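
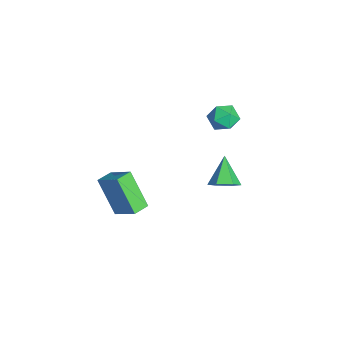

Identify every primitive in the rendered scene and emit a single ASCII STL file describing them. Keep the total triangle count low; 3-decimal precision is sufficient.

solid 
facet normal 0.727 -0.143 -0.671
outer loop
vertex 4.12 0.428 -0.228
vertex 3.629 0.132 -0.697
vertex 3.76 0.86 -0.71
endloop
endfacet
facet normal 0.162 0.792 0.589
outer loop
vertex 4.12 0.428 -0.228
vertex 3.76 0.86 -0.71
vertex 2.531 0.348 0.317
endloop
endfacet
facet normal 0.728 -0.143 -0.670
outer loop
vertex 3.76 0.86 -0.71
vertex 3.629 0.132 -0.697
vertex 3.27 0.563 -1.179
endloop
endfacet
facet normal -0.449 0.889 -0.094
outer loop
vertex 3.76 0.86 -0.71
vertex 3.27 0.563 -1.179
vertex 2.531 0.348 0.317
endloop
endfacet
facet normal 0.728 -0.144 -0.671
outer loop
vertex 3.27 0.563 -1.179
vertex 3.629 0.132 -0.697
vertex 3.139 -0.165 -1.165
endloop
endfacet
facet normal -0.895 0.153 -0.420
outer loop
vertex 3.27 0.563 -1.179
vertex 3.139 -0.165 -1.165
vertex 2.531 0.348 0.317
endloop
endfacet
facet normal 0.728 -0.144 -0.671
outer loop
vertex 3.139 -0.165 -1.165
vertex 3.629 0.132 -0.697
vertex 3.498 -0.597 -0.683
endloop
endfacet
facet normal -0.731 -0.679 -0.065
outer loop
vertex 3.139 -0.165 -1.165
vertex 3.498 -0.597 -0.683
vertex 2.531 0.348 0.317
endloop
endfacet
facet normal 0.728 -0.144 -0.671
outer loop
vertex 3.498 -0.597 -0.683
vertex 3.629 0.132 -0.697
vertex 3.988 -0.3 -0.215
endloop
endfacet
facet normal -0.120 -0.777 0.618
outer loop
vertex 3.498 -0.597 -0.683
vertex 3.988 -0.3 -0.215
vertex 2.531 0.348 0.317
endloop
endfacet
facet normal 0.728 -0.144 -0.671
outer loop
vertex 3.988 -0.3 -0.215
vertex 3.629 0.132 -0.697
vertex 4.12 0.428 -0.228
endloop
endfacet
facet normal 0.326 -0.042 0.944
outer loop
vertex 3.988 -0.3 -0.215
vertex 4.12 0.428 -0.228
vertex 2.531 0.348 0.317
endloop
endfacet
facet normal -0.475 -0.306 0.825
outer loop
vertex 0.751 -4.203 -2.352
vertex 0.223 -3.513 -2.4
vertex -0.191 -4.983 -3.184
endloop
endfacet
facet normal 0.607 -0.793 0.056
outer loop
vertex 0.797 -4.347 -4.9
vertex 0.751 -4.203 -2.352
vertex -0.191 -4.983 -3.184
endloop
endfacet
facet normal -0.475 -0.306 0.825
outer loop
vertex -0.191 -4.983 -3.184
vertex 0.223 -3.513 -2.4
vertex -0.72 -4.294 -3.233
endloop
endfacet
facet normal -0.636 -0.528 -0.562
outer loop
vertex -0.72 -4.294 -3.233
vertex 0.797 -4.347 -4.9
vertex -0.191 -4.983 -3.184
endloop
endfacet
facet normal 0.637 0.527 0.562
outer loop
vertex 0.751 -4.203 -2.352
vertex 1.211 -2.877 -4.116
vertex 0.223 -3.513 -2.4
endloop
endfacet
facet normal 0.607 -0.793 0.056
outer loop
vertex 1.74 -3.566 -4.067
vertex 0.751 -4.203 -2.352
vertex 0.797 -4.347 -4.9
endloop
endfacet
facet normal 0.636 0.528 0.563
outer loop
vertex 1.74 -3.566 -4.067
vertex 1.211 -2.877 -4.116
vertex 0.751 -4.203 -2.352
endloop
endfacet
facet normal -0.607 0.793 -0.056
outer loop
vertex 0.223 -3.513 -2.4
vertex 1.211 -2.877 -4.116
vertex -0.72 -4.294 -3.233
endloop
endfacet
facet normal -0.637 -0.527 -0.563
outer loop
vertex 0.269 -3.657 -4.948
vertex 0.797 -4.347 -4.9
vertex -0.72 -4.294 -3.233
endloop
endfacet
facet normal -0.607 0.793 -0.056
outer loop
vertex -0.72 -4.294 -3.233
vertex 1.211 -2.877 -4.116
vertex 0.269 -3.657 -4.948
endloop
endfacet
facet normal 0.475 0.306 -0.825
outer loop
vertex 0.269 -3.657 -4.948
vertex 1.74 -3.566 -4.067
vertex 0.797 -4.347 -4.9
endloop
endfacet
facet normal 0.475 0.306 -0.825
outer loop
vertex 1.211 -2.877 -4.116
vertex 1.74 -3.566 -4.067
vertex 0.269 -3.657 -4.948
endloop
endfacet
facet normal -0.856 0.478 0.196
outer loop
vertex -3.249 1.91 -2.158
vertex -3.517 1.248 -1.714
vertex -3.087 1.863 -1.334
endloop
endfacet
facet normal -0.320 0.940 0.116
outer loop
vertex -3.249 1.91 -2.158
vertex -3.087 1.863 -1.334
vertex -2.492 2.131 -1.865
endloop
endfacet
facet normal -0.040 0.845 -0.533
outer loop
vertex -3.249 1.91 -2.158
vertex -2.492 2.131 -1.865
vertex -2.554 1.681 -2.573
endloop
endfacet
facet normal -0.404 0.324 -0.855
outer loop
vertex -3.249 1.91 -2.158
vertex -2.554 1.681 -2.573
vertex -3.188 1.136 -2.48
endloop
endfacet
facet normal -0.909 0.097 -0.405
outer loop
vertex -3.249 1.91 -2.158
vertex -3.188 1.136 -2.48
vertex -3.517 1.248 -1.714
endloop
endfacet
facet normal 0.183 0.780 0.599
outer loop
vertex -2.492 2.131 -1.865
vertex -3.087 1.863 -1.334
vertex -2.292 1.604 -1.24
endloop
endfacet
facet normal -0.687 0.031 0.726
outer loop
vertex -3.087 1.863 -1.334
vertex -3.517 1.248 -1.714
vertex -2.926 1.059 -1.147
endloop
endfacet
facet normal -0.773 -0.585 -0.246
outer loop
vertex -3.517 1.248 -1.714
vertex -3.188 1.136 -2.48
vertex -2.988 0.609 -1.855
endloop
endfacet
facet normal 0.044 -0.218 -0.975
outer loop
vertex -3.188 1.136 -2.48
vertex -2.554 1.681 -2.573
vertex -2.393 0.877 -2.386
endloop
endfacet
facet normal 0.635 0.626 -0.453
outer loop
vertex -2.554 1.681 -2.573
vertex -2.492 2.131 -1.865
vertex -1.963 1.492 -2.006
endloop
endfacet
facet normal 0.404 -0.324 0.855
outer loop
vertex -2.231 0.83 -1.562
vertex -2.292 1.604 -1.24
vertex -2.926 1.059 -1.147
endloop
endfacet
facet normal 0.040 -0.845 0.533
outer loop
vertex -2.231 0.83 -1.562
vertex -2.926 1.059 -1.147
vertex -2.988 0.609 -1.855
endloop
endfacet
facet normal 0.320 -0.940 -0.116
outer loop
vertex -2.231 0.83 -1.562
vertex -2.988 0.609 -1.855
vertex -2.393 0.877 -2.386
endloop
endfacet
facet normal 0.856 -0.478 -0.196
outer loop
vertex -2.231 0.83 -1.562
vertex -2.393 0.877 -2.386
vertex -1.963 1.492 -2.006
endloop
endfacet
facet normal 0.909 -0.097 0.405
outer loop
vertex -2.231 0.83 -1.562
vertex -1.963 1.492 -2.006
vertex -2.292 1.604 -1.24
endloop
endfacet
facet normal -0.044 0.218 0.975
outer loop
vertex -2.926 1.059 -1.147
vertex -2.292 1.604 -1.24
vertex -3.087 1.863 -1.334
endloop
endfacet
facet normal -0.635 -0.626 0.453
outer loop
vertex -2.988 0.609 -1.855
vertex -2.926 1.059 -1.147
vertex -3.517 1.248 -1.714
endloop
endfacet
facet normal -0.183 -0.780 -0.599
outer loop
vertex -2.393 0.877 -2.386
vertex -2.988 0.609 -1.855
vertex -3.188 1.136 -2.48
endloop
endfacet
facet normal 0.687 -0.031 -0.726
outer loop
vertex -1.963 1.492 -2.006
vertex -2.393 0.877 -2.386
vertex -2.554 1.681 -2.573
endloop
endfacet
facet normal 0.773 0.585 0.246
outer loop
vertex -2.292 1.604 -1.24
vertex -1.963 1.492 -2.006
vertex -2.492 2.131 -1.865
endloop
endfacet

endsolid


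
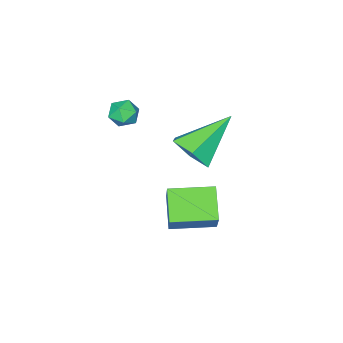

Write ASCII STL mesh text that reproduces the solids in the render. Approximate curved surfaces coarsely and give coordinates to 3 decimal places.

solid 
facet normal 0.731 -0.189 -0.655
outer loop
vertex -0.571 3.368 1.973
vertex -1.109 3.782 1.253
vertex -0.487 4.336 1.787
endloop
endfacet
facet normal 0.363 0.145 0.920
outer loop
vertex -0.571 3.368 1.973
vertex -0.487 4.336 1.787
vertex -2.711 4.198 2.687
endloop
endfacet
facet normal 0.731 -0.190 -0.655
outer loop
vertex -0.487 4.336 1.787
vertex -1.109 3.782 1.253
vertex -1.024 4.751 1.067
endloop
endfacet
facet normal 0.118 0.896 0.428
outer loop
vertex -0.487 4.336 1.787
vertex -1.024 4.751 1.067
vertex -2.711 4.198 2.687
endloop
endfacet
facet normal 0.731 -0.190 -0.655
outer loop
vertex -1.024 4.751 1.067
vertex -1.109 3.782 1.253
vertex -1.647 4.197 0.532
endloop
endfacet
facet normal -0.512 0.821 -0.253
outer loop
vertex -1.024 4.751 1.067
vertex -1.647 4.197 0.532
vertex -2.711 4.198 2.687
endloop
endfacet
facet normal 0.731 -0.190 -0.655
outer loop
vertex -1.647 4.197 0.532
vertex -1.109 3.782 1.253
vertex -1.732 3.228 0.718
endloop
endfacet
facet normal -0.897 -0.006 -0.443
outer loop
vertex -1.647 4.197 0.532
vertex -1.732 3.228 0.718
vertex -2.711 4.198 2.687
endloop
endfacet
facet normal 0.731 -0.190 -0.655
outer loop
vertex -1.732 3.228 0.718
vertex -1.109 3.782 1.253
vertex -1.194 2.814 1.439
endloop
endfacet
facet normal -0.650 -0.758 0.050
outer loop
vertex -1.732 3.228 0.718
vertex -1.194 2.814 1.439
vertex -2.711 4.198 2.687
endloop
endfacet
facet normal 0.731 -0.190 -0.655
outer loop
vertex -1.194 2.814 1.439
vertex -1.109 3.782 1.253
vertex -0.571 3.368 1.973
endloop
endfacet
facet normal -0.020 -0.682 0.731
outer loop
vertex -1.194 2.814 1.439
vertex -0.571 3.368 1.973
vertex -2.711 4.198 2.687
endloop
endfacet
facet normal -0.396 -0.454 -0.798
outer loop
vertex -1.219 2.298 -2.418
vertex -2.615 3.449 -2.381
vertex -0.477 3.227 -3.315
endloop
endfacet
facet normal 0.772 -0.636 -0.020
outer loop
vertex 0.275 4.091 -1.799
vertex -1.219 2.298 -2.418
vertex -0.477 3.227 -3.315
endloop
endfacet
facet normal -0.396 -0.454 -0.798
outer loop
vertex -0.477 3.227 -3.315
vertex -2.615 3.449 -2.381
vertex -1.873 4.379 -3.278
endloop
endfacet
facet normal 0.498 0.623 -0.603
outer loop
vertex -1.873 4.379 -3.278
vertex 0.275 4.091 -1.799
vertex -0.477 3.227 -3.315
endloop
endfacet
facet normal -0.498 -0.624 0.602
outer loop
vertex -1.219 2.298 -2.418
vertex -1.863 4.313 -0.865
vertex -2.615 3.449 -2.381
endloop
endfacet
facet normal 0.772 -0.636 -0.021
outer loop
vertex -0.467 3.161 -0.902
vertex -1.219 2.298 -2.418
vertex 0.275 4.091 -1.799
endloop
endfacet
facet normal -0.499 -0.623 0.602
outer loop
vertex -0.467 3.161 -0.902
vertex -1.863 4.313 -0.865
vertex -1.219 2.298 -2.418
endloop
endfacet
facet normal -0.772 0.636 0.021
outer loop
vertex -2.615 3.449 -2.381
vertex -1.863 4.313 -0.865
vertex -1.873 4.379 -3.278
endloop
endfacet
facet normal 0.498 0.624 -0.602
outer loop
vertex -1.121 5.242 -1.762
vertex 0.275 4.091 -1.799
vertex -1.873 4.379 -3.278
endloop
endfacet
facet normal -0.771 0.636 0.021
outer loop
vertex -1.873 4.379 -3.278
vertex -1.863 4.313 -0.865
vertex -1.121 5.242 -1.762
endloop
endfacet
facet normal 0.396 0.454 0.798
outer loop
vertex -1.121 5.242 -1.762
vertex -0.467 3.161 -0.902
vertex 0.275 4.091 -1.799
endloop
endfacet
facet normal 0.396 0.454 0.798
outer loop
vertex -1.863 4.313 -0.865
vertex -0.467 3.161 -0.902
vertex -1.121 5.242 -1.762
endloop
endfacet
facet normal 0.100 -0.308 0.946
outer loop
vertex 0.1 1.2 2.901
vertex -0.538 1.02 2.91
vertex -0.074 0.587 2.72
endloop
endfacet
facet normal 0.713 -0.377 0.591
outer loop
vertex 0.1 1.2 2.901
vertex -0.074 0.587 2.72
vertex 0.386 0.917 2.375
endloop
endfacet
facet normal 0.900 0.267 0.346
outer loop
vertex 0.1 1.2 2.901
vertex 0.386 0.917 2.375
vertex 0.206 1.554 2.352
endloop
endfacet
facet normal 0.400 0.733 0.550
outer loop
vertex 0.1 1.2 2.901
vertex 0.206 1.554 2.352
vertex -0.365 1.618 2.682
endloop
endfacet
facet normal -0.094 0.378 0.921
outer loop
vertex 0.1 1.2 2.901
vertex -0.365 1.618 2.682
vertex -0.538 1.02 2.91
endloop
endfacet
facet normal 0.597 -0.802 0.029
outer loop
vertex 0.386 0.917 2.375
vertex -0.074 0.587 2.72
vertex -0.075 0.562 2.058
endloop
endfacet
facet normal -0.398 -0.691 0.604
outer loop
vertex -0.074 0.587 2.72
vertex -0.538 1.02 2.91
vertex -0.646 0.626 2.388
endloop
endfacet
facet normal -0.711 0.421 0.563
outer loop
vertex -0.538 1.02 2.91
vertex -0.365 1.618 2.682
vertex -0.826 1.263 2.365
endloop
endfacet
facet normal 0.090 0.995 -0.038
outer loop
vertex -0.365 1.618 2.682
vertex 0.206 1.554 2.352
vertex -0.366 1.593 2.02
endloop
endfacet
facet normal 0.898 0.241 -0.367
outer loop
vertex 0.206 1.554 2.352
vertex 0.386 0.917 2.375
vertex 0.098 1.16 1.83
endloop
endfacet
facet normal -0.400 -0.733 -0.550
outer loop
vertex -0.54 0.98 1.839
vertex -0.075 0.562 2.058
vertex -0.646 0.626 2.388
endloop
endfacet
facet normal -0.900 -0.267 -0.346
outer loop
vertex -0.54 0.98 1.839
vertex -0.646 0.626 2.388
vertex -0.826 1.263 2.365
endloop
endfacet
facet normal -0.713 0.377 -0.591
outer loop
vertex -0.54 0.98 1.839
vertex -0.826 1.263 2.365
vertex -0.366 1.593 2.02
endloop
endfacet
facet normal -0.100 0.308 -0.946
outer loop
vertex -0.54 0.98 1.839
vertex -0.366 1.593 2.02
vertex 0.098 1.16 1.83
endloop
endfacet
facet normal 0.094 -0.378 -0.921
outer loop
vertex -0.54 0.98 1.839
vertex 0.098 1.16 1.83
vertex -0.075 0.562 2.058
endloop
endfacet
facet normal -0.090 -0.995 0.038
outer loop
vertex -0.646 0.626 2.388
vertex -0.075 0.562 2.058
vertex -0.074 0.587 2.72
endloop
endfacet
facet normal -0.898 -0.241 0.367
outer loop
vertex -0.826 1.263 2.365
vertex -0.646 0.626 2.388
vertex -0.538 1.02 2.91
endloop
endfacet
facet normal -0.597 0.802 -0.029
outer loop
vertex -0.366 1.593 2.02
vertex -0.826 1.263 2.365
vertex -0.365 1.618 2.682
endloop
endfacet
facet normal 0.398 0.691 -0.604
outer loop
vertex 0.098 1.16 1.83
vertex -0.366 1.593 2.02
vertex 0.206 1.554 2.352
endloop
endfacet
facet normal 0.711 -0.421 -0.563
outer loop
vertex -0.075 0.562 2.058
vertex 0.098 1.16 1.83
vertex 0.386 0.917 2.375
endloop
endfacet

endsolid


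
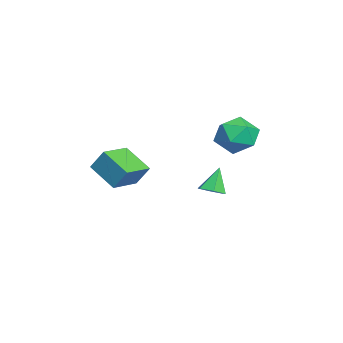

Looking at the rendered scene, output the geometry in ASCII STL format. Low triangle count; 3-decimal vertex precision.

solid 
facet normal -0.669 0.570 0.477
outer loop
vertex 0.465 4.161 0.147
vertex -0.4 3.378 -0.129
vertex 0.219 3.252 0.889
endloop
endfacet
facet normal -0.021 0.636 0.772
outer loop
vertex 0.465 4.161 0.147
vertex 0.219 3.252 0.889
vertex 1.358 3.556 0.67
endloop
endfacet
facet normal 0.429 0.863 0.266
outer loop
vertex 0.465 4.161 0.147
vertex 1.358 3.556 0.67
vertex 1.442 3.87 -0.484
endloop
endfacet
facet normal 0.060 0.938 -0.340
outer loop
vertex 0.465 4.161 0.147
vertex 1.442 3.87 -0.484
vertex 0.355 3.76 -0.978
endloop
endfacet
facet normal -0.619 0.757 -0.209
outer loop
vertex 0.465 4.161 0.147
vertex 0.355 3.76 -0.978
vertex -0.4 3.378 -0.129
endloop
endfacet
facet normal 0.192 -0.011 0.981
outer loop
vertex 1.358 3.556 0.67
vertex 0.219 3.252 0.889
vertex 1.045 2.4 0.718
endloop
endfacet
facet normal -0.855 -0.117 0.505
outer loop
vertex 0.219 3.252 0.889
vertex -0.4 3.378 -0.129
vertex -0.042 2.29 0.224
endloop
endfacet
facet normal -0.774 0.184 -0.605
outer loop
vertex -0.4 3.378 -0.129
vertex 0.355 3.76 -0.978
vertex 0.042 2.604 -0.93
endloop
endfacet
facet normal 0.323 0.477 -0.817
outer loop
vertex 0.355 3.76 -0.978
vertex 1.442 3.87 -0.484
vertex 1.181 2.908 -1.149
endloop
endfacet
facet normal 0.920 0.356 0.164
outer loop
vertex 1.442 3.87 -0.484
vertex 1.358 3.556 0.67
vertex 1.8 2.782 -0.131
endloop
endfacet
facet normal -0.060 -0.938 0.340
outer loop
vertex 0.935 1.999 -0.407
vertex 1.045 2.4 0.718
vertex -0.042 2.29 0.224
endloop
endfacet
facet normal -0.429 -0.863 -0.266
outer loop
vertex 0.935 1.999 -0.407
vertex -0.042 2.29 0.224
vertex 0.042 2.604 -0.93
endloop
endfacet
facet normal 0.021 -0.636 -0.772
outer loop
vertex 0.935 1.999 -0.407
vertex 0.042 2.604 -0.93
vertex 1.181 2.908 -1.149
endloop
endfacet
facet normal 0.669 -0.570 -0.477
outer loop
vertex 0.935 1.999 -0.407
vertex 1.181 2.908 -1.149
vertex 1.8 2.782 -0.131
endloop
endfacet
facet normal 0.619 -0.757 0.209
outer loop
vertex 0.935 1.999 -0.407
vertex 1.8 2.782 -0.131
vertex 1.045 2.4 0.718
endloop
endfacet
facet normal -0.323 -0.477 0.817
outer loop
vertex -0.042 2.29 0.224
vertex 1.045 2.4 0.718
vertex 0.219 3.252 0.889
endloop
endfacet
facet normal -0.920 -0.356 -0.164
outer loop
vertex 0.042 2.604 -0.93
vertex -0.042 2.29 0.224
vertex -0.4 3.378 -0.129
endloop
endfacet
facet normal -0.192 0.011 -0.981
outer loop
vertex 1.181 2.908 -1.149
vertex 0.042 2.604 -0.93
vertex 0.355 3.76 -0.978
endloop
endfacet
facet normal 0.855 0.117 -0.505
outer loop
vertex 1.8 2.782 -0.131
vertex 1.181 2.908 -1.149
vertex 1.442 3.87 -0.484
endloop
endfacet
facet normal 0.774 -0.184 0.605
outer loop
vertex 1.045 2.4 0.718
vertex 1.8 2.782 -0.131
vertex 1.358 3.556 0.67
endloop
endfacet
facet normal 0.412 -0.250 -0.876
outer loop
vertex 0.353 2.034 -3.929
vertex -0.321 1.933 -4.217
vertex 0.002 2.598 -4.255
endloop
endfacet
facet normal 0.553 0.647 0.524
outer loop
vertex 0.353 2.034 -3.929
vertex 0.002 2.598 -4.255
vertex -0.939 2.307 -2.903
endloop
endfacet
facet normal 0.412 -0.250 -0.876
outer loop
vertex 0.002 2.598 -4.255
vertex -0.321 1.933 -4.217
vertex -0.672 2.498 -4.543
endloop
endfacet
facet normal -0.181 0.980 0.085
outer loop
vertex 0.002 2.598 -4.255
vertex -0.672 2.498 -4.543
vertex -0.939 2.307 -2.903
endloop
endfacet
facet normal 0.413 -0.249 -0.876
outer loop
vertex -0.672 2.498 -4.543
vertex -0.321 1.933 -4.217
vertex -0.995 1.833 -4.506
endloop
endfacet
facet normal -0.897 0.431 -0.096
outer loop
vertex -0.672 2.498 -4.543
vertex -0.995 1.833 -4.506
vertex -0.939 2.307 -2.903
endloop
endfacet
facet normal 0.413 -0.249 -0.876
outer loop
vertex -0.995 1.833 -4.506
vertex -0.321 1.933 -4.217
vertex -0.644 1.268 -4.18
endloop
endfacet
facet normal -0.878 -0.451 0.164
outer loop
vertex -0.995 1.833 -4.506
vertex -0.644 1.268 -4.18
vertex -0.939 2.307 -2.903
endloop
endfacet
facet normal 0.412 -0.249 -0.877
outer loop
vertex -0.644 1.268 -4.18
vertex -0.321 1.933 -4.217
vertex 0.03 1.369 -3.892
endloop
endfacet
facet normal -0.141 -0.784 0.605
outer loop
vertex -0.644 1.268 -4.18
vertex 0.03 1.369 -3.892
vertex -0.939 2.307 -2.903
endloop
endfacet
facet normal 0.412 -0.249 -0.877
outer loop
vertex 0.03 1.369 -3.892
vertex -0.321 1.933 -4.217
vertex 0.353 2.034 -3.929
endloop
endfacet
facet normal 0.574 -0.235 0.785
outer loop
vertex 0.03 1.369 -3.892
vertex 0.353 2.034 -3.929
vertex -0.939 2.307 -2.903
endloop
endfacet
facet normal -0.794 0.588 -0.155
outer loop
vertex 1.932 -2.004 -0.496
vertex 2.925 -0.901 -1.405
vertex 1.669 -2.638 -1.553
endloop
endfacet
facet normal -0.571 -0.634 0.522
outer loop
vertex 2.995 -3.619 -1.295
vertex 1.932 -2.004 -0.496
vertex 1.669 -2.638 -1.553
endloop
endfacet
facet normal -0.794 0.588 -0.154
outer loop
vertex 1.669 -2.638 -1.553
vertex 2.925 -0.901 -1.405
vertex 2.661 -1.535 -2.462
endloop
endfacet
facet normal -0.209 -0.503 -0.839
outer loop
vertex 2.661 -1.535 -2.462
vertex 2.995 -3.619 -1.295
vertex 1.669 -2.638 -1.553
endloop
endfacet
facet normal 0.209 0.503 0.839
outer loop
vertex 1.932 -2.004 -0.496
vertex 4.251 -1.882 -1.147
vertex 2.925 -0.901 -1.405
endloop
endfacet
facet normal -0.570 -0.634 0.523
outer loop
vertex 3.259 -2.985 -0.238
vertex 1.932 -2.004 -0.496
vertex 2.995 -3.619 -1.295
endloop
endfacet
facet normal 0.209 0.503 0.839
outer loop
vertex 3.259 -2.985 -0.238
vertex 4.251 -1.882 -1.147
vertex 1.932 -2.004 -0.496
endloop
endfacet
facet normal 0.570 0.634 -0.523
outer loop
vertex 2.925 -0.901 -1.405
vertex 4.251 -1.882 -1.147
vertex 2.661 -1.535 -2.462
endloop
endfacet
facet normal -0.209 -0.503 -0.839
outer loop
vertex 3.988 -2.516 -2.204
vertex 2.995 -3.619 -1.295
vertex 2.661 -1.535 -2.462
endloop
endfacet
facet normal 0.570 0.634 -0.522
outer loop
vertex 2.661 -1.535 -2.462
vertex 4.251 -1.882 -1.147
vertex 3.988 -2.516 -2.204
endloop
endfacet
facet normal 0.794 -0.588 0.154
outer loop
vertex 3.988 -2.516 -2.204
vertex 3.259 -2.985 -0.238
vertex 2.995 -3.619 -1.295
endloop
endfacet
facet normal 0.795 -0.587 0.155
outer loop
vertex 4.251 -1.882 -1.147
vertex 3.259 -2.985 -0.238
vertex 3.988 -2.516 -2.204
endloop
endfacet

endsolid


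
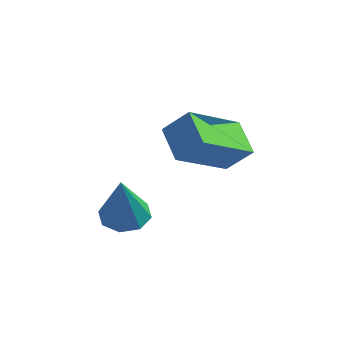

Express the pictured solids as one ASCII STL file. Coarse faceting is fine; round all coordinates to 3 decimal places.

solid 
facet normal -0.665 -0.308 -0.680
outer loop
vertex -0.726 2.849 -1.806
vertex -0.788 4.573 -2.527
vertex 0.176 2.566 -2.56
endloop
endfacet
facet normal 0.033 -0.922 0.386
outer loop
vertex 0.868 2.887 -1.853
vertex -0.726 2.849 -1.806
vertex 0.176 2.566 -2.56
endloop
endfacet
facet normal -0.665 -0.308 -0.681
outer loop
vertex 0.176 2.566 -2.56
vertex -0.788 4.573 -2.527
vertex 0.115 4.29 -3.281
endloop
endfacet
facet normal 0.746 -0.234 -0.624
outer loop
vertex 0.115 4.29 -3.281
vertex 0.868 2.887 -1.853
vertex 0.176 2.566 -2.56
endloop
endfacet
facet normal -0.746 0.234 0.624
outer loop
vertex -0.726 2.849 -1.806
vertex -0.096 4.894 -1.82
vertex -0.788 4.573 -2.527
endloop
endfacet
facet normal 0.033 -0.922 0.386
outer loop
vertex -0.035 3.17 -1.099
vertex -0.726 2.849 -1.806
vertex 0.868 2.887 -1.853
endloop
endfacet
facet normal -0.746 0.234 0.623
outer loop
vertex -0.035 3.17 -1.099
vertex -0.096 4.894 -1.82
vertex -0.726 2.849 -1.806
endloop
endfacet
facet normal -0.033 0.922 -0.386
outer loop
vertex -0.788 4.573 -2.527
vertex -0.096 4.894 -1.82
vertex 0.115 4.29 -3.281
endloop
endfacet
facet normal 0.746 -0.234 -0.623
outer loop
vertex 0.806 4.611 -2.574
vertex 0.868 2.887 -1.853
vertex 0.115 4.29 -3.281
endloop
endfacet
facet normal -0.033 0.922 -0.386
outer loop
vertex 0.115 4.29 -3.281
vertex -0.096 4.894 -1.82
vertex 0.806 4.611 -2.574
endloop
endfacet
facet normal 0.665 0.308 0.680
outer loop
vertex 0.806 4.611 -2.574
vertex -0.035 3.17 -1.099
vertex 0.868 2.887 -1.853
endloop
endfacet
facet normal 0.665 0.308 0.680
outer loop
vertex -0.096 4.894 -1.82
vertex -0.035 3.17 -1.099
vertex 0.806 4.611 -2.574
endloop
endfacet
facet normal -0.437 0.394 -0.808
outer loop
vertex -0.068 0.977 -4.746
vertex -0.409 1.411 -4.35
vertex 0.191 1.422 -4.669
endloop
endfacet
facet normal 0.849 -0.445 -0.283
outer loop
vertex -0.068 0.977 -4.746
vertex 0.191 1.422 -4.669
vertex 0.409 0.669 -2.83
endloop
endfacet
facet normal -0.437 0.396 -0.808
outer loop
vertex 0.191 1.422 -4.669
vertex -0.409 1.411 -4.35
vertex 0.098 1.86 -4.404
endloop
endfacet
facet normal 0.975 0.222 -0.025
outer loop
vertex 0.191 1.422 -4.669
vertex 0.098 1.86 -4.404
vertex 0.409 0.669 -2.83
endloop
endfacet
facet normal -0.436 0.395 -0.809
outer loop
vertex 0.098 1.86 -4.404
vertex -0.409 1.411 -4.35
vertex -0.292 2.036 -4.108
endloop
endfacet
facet normal 0.611 0.685 0.398
outer loop
vertex 0.098 1.86 -4.404
vertex -0.292 2.036 -4.108
vertex 0.409 0.669 -2.83
endloop
endfacet
facet normal -0.435 0.395 -0.809
outer loop
vertex -0.292 2.036 -4.108
vertex -0.409 1.411 -4.35
vertex -0.751 1.846 -3.954
endloop
endfacet
facet normal -0.031 0.674 0.738
outer loop
vertex -0.292 2.036 -4.108
vertex -0.751 1.846 -3.954
vertex 0.409 0.669 -2.83
endloop
endfacet
facet normal -0.435 0.395 -0.809
outer loop
vertex -0.751 1.846 -3.954
vertex -0.409 1.411 -4.35
vertex -1.01 1.401 -4.032
endloop
endfacet
facet normal -0.574 0.194 0.796
outer loop
vertex -0.751 1.846 -3.954
vertex -1.01 1.401 -4.032
vertex 0.409 0.669 -2.83
endloop
endfacet
facet normal -0.435 0.395 -0.809
outer loop
vertex -1.01 1.401 -4.032
vertex -0.409 1.411 -4.35
vertex -0.917 0.962 -4.296
endloop
endfacet
facet normal -0.699 -0.472 0.538
outer loop
vertex -1.01 1.401 -4.032
vertex -0.917 0.962 -4.296
vertex 0.409 0.669 -2.83
endloop
endfacet
facet normal -0.436 0.396 -0.808
outer loop
vertex -0.917 0.962 -4.296
vertex -0.409 1.411 -4.35
vertex -0.527 0.787 -4.592
endloop
endfacet
facet normal -0.333 -0.936 0.114
outer loop
vertex -0.917 0.962 -4.296
vertex -0.527 0.787 -4.592
vertex 0.409 0.669 -2.83
endloop
endfacet
facet normal -0.435 0.396 -0.809
outer loop
vertex -0.527 0.787 -4.592
vertex -0.409 1.411 -4.35
vertex -0.068 0.977 -4.746
endloop
endfacet
facet normal 0.307 -0.925 -0.225
outer loop
vertex -0.527 0.787 -4.592
vertex -0.068 0.977 -4.746
vertex 0.409 0.669 -2.83
endloop
endfacet

endsolid


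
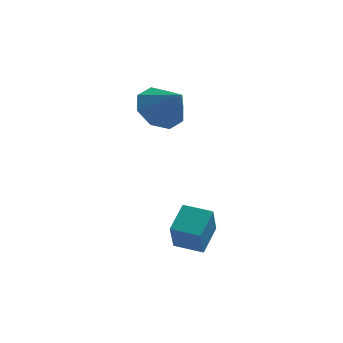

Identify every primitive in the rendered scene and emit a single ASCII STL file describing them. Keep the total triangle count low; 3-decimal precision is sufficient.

solid 
facet normal -0.529 0.483 -0.698
outer loop
vertex -2.066 1.191 1.822
vertex -2.925 1.219 2.492
vertex -2.074 1.874 2.301
endloop
endfacet
facet normal 1.000 0.000 0.016
outer loop
vertex -2.066 1.191 1.822
vertex -2.074 1.874 2.301
vertex -2.095 0.461 3.588
endloop
endfacet
facet normal -0.529 0.483 -0.698
outer loop
vertex -2.074 1.874 2.301
vertex -2.925 1.219 2.492
vertex -2.581 2.173 2.892
endloop
endfacet
facet normal 0.784 0.411 0.465
outer loop
vertex -2.074 1.874 2.301
vertex -2.581 2.173 2.892
vertex -2.095 0.461 3.588
endloop
endfacet
facet normal -0.528 0.483 -0.698
outer loop
vertex -2.581 2.173 2.892
vertex -2.925 1.219 2.492
vertex -3.29 1.914 3.249
endloop
endfacet
facet normal 0.277 0.428 0.860
outer loop
vertex -2.581 2.173 2.892
vertex -3.29 1.914 3.249
vertex -2.095 0.461 3.588
endloop
endfacet
facet normal -0.528 0.483 -0.698
outer loop
vertex -3.29 1.914 3.249
vertex -2.925 1.219 2.492
vertex -3.784 1.248 3.162
endloop
endfacet
facet normal -0.226 0.041 0.973
outer loop
vertex -3.29 1.914 3.249
vertex -3.784 1.248 3.162
vertex -2.095 0.461 3.588
endloop
endfacet
facet normal -0.528 0.483 -0.698
outer loop
vertex -3.784 1.248 3.162
vertex -2.925 1.219 2.492
vertex -3.775 0.565 2.683
endloop
endfacet
facet normal -0.429 -0.522 0.737
outer loop
vertex -3.784 1.248 3.162
vertex -3.775 0.565 2.683
vertex -2.095 0.461 3.588
endloop
endfacet
facet normal -0.528 0.483 -0.698
outer loop
vertex -3.775 0.565 2.683
vertex -2.925 1.219 2.492
vertex -3.268 0.265 2.092
endloop
endfacet
facet normal -0.214 -0.933 0.290
outer loop
vertex -3.775 0.565 2.683
vertex -3.268 0.265 2.092
vertex -2.095 0.461 3.588
endloop
endfacet
facet normal -0.529 0.483 -0.698
outer loop
vertex -3.268 0.265 2.092
vertex -2.925 1.219 2.492
vertex -2.56 0.525 1.735
endloop
endfacet
facet normal 0.295 -0.950 -0.107
outer loop
vertex -3.268 0.265 2.092
vertex -2.56 0.525 1.735
vertex -2.095 0.461 3.588
endloop
endfacet
facet normal -0.529 0.483 -0.698
outer loop
vertex -2.56 0.525 1.735
vertex -2.925 1.219 2.492
vertex -2.066 1.191 1.822
endloop
endfacet
facet normal 0.797 -0.563 -0.219
outer loop
vertex -2.56 0.525 1.735
vertex -2.066 1.191 1.822
vertex -2.095 0.461 3.588
endloop
endfacet
facet normal -0.938 0.335 0.088
outer loop
vertex -2.472 -3.608 -1.19
vertex -2.023 -2.511 -0.585
vertex -2.354 -2.937 -2.492
endloop
endfacet
facet normal -0.337 -0.824 -0.455
outer loop
vertex -1.257 -3.329 -2.595
vertex -2.472 -3.608 -1.19
vertex -2.354 -2.937 -2.492
endloop
endfacet
facet normal -0.938 0.335 0.088
outer loop
vertex -2.354 -2.937 -2.492
vertex -2.023 -2.511 -0.585
vertex -1.906 -1.84 -1.888
endloop
endfacet
facet normal 0.080 0.456 -0.887
outer loop
vertex -1.906 -1.84 -1.888
vertex -1.257 -3.329 -2.595
vertex -2.354 -2.937 -2.492
endloop
endfacet
facet normal -0.080 -0.456 0.886
outer loop
vertex -2.472 -3.608 -1.19
vertex -0.926 -2.903 -0.688
vertex -2.023 -2.511 -0.585
endloop
endfacet
facet normal -0.337 -0.825 -0.455
outer loop
vertex -1.374 -4.0 -1.292
vertex -2.472 -3.608 -1.19
vertex -1.257 -3.329 -2.595
endloop
endfacet
facet normal -0.080 -0.455 0.887
outer loop
vertex -1.374 -4.0 -1.292
vertex -0.926 -2.903 -0.688
vertex -2.472 -3.608 -1.19
endloop
endfacet
facet normal 0.337 0.824 0.455
outer loop
vertex -2.023 -2.511 -0.585
vertex -0.926 -2.903 -0.688
vertex -1.906 -1.84 -1.888
endloop
endfacet
facet normal 0.080 0.456 -0.886
outer loop
vertex -0.808 -2.232 -1.99
vertex -1.257 -3.329 -2.595
vertex -1.906 -1.84 -1.888
endloop
endfacet
facet normal 0.337 0.824 0.455
outer loop
vertex -1.906 -1.84 -1.888
vertex -0.926 -2.903 -0.688
vertex -0.808 -2.232 -1.99
endloop
endfacet
facet normal 0.938 -0.335 -0.088
outer loop
vertex -0.808 -2.232 -1.99
vertex -1.374 -4.0 -1.292
vertex -1.257 -3.329 -2.595
endloop
endfacet
facet normal 0.938 -0.335 -0.088
outer loop
vertex -0.926 -2.903 -0.688
vertex -1.374 -4.0 -1.292
vertex -0.808 -2.232 -1.99
endloop
endfacet

endsolid


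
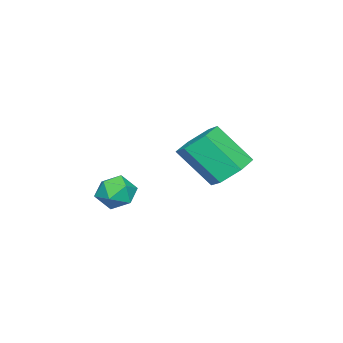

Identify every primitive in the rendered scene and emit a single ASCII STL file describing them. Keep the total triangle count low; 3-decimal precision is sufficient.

solid 
facet normal -0.899 0.357 -0.255
outer loop
vertex 2.24 -2.832 -3.142
vertex 1.881 -3.273 -2.494
vertex 2.163 -2.469 -2.364
endloop
endfacet
facet normal -0.384 0.822 -0.421
outer loop
vertex 2.24 -2.832 -3.142
vertex 2.163 -2.469 -2.364
vertex 2.887 -2.364 -2.819
endloop
endfacet
facet normal 0.072 0.497 -0.865
outer loop
vertex 2.24 -2.832 -3.142
vertex 2.887 -2.364 -2.819
vertex 3.053 -3.103 -3.23
endloop
endfacet
facet normal -0.162 -0.169 -0.972
outer loop
vertex 2.24 -2.832 -3.142
vertex 3.053 -3.103 -3.23
vertex 2.431 -3.665 -3.029
endloop
endfacet
facet normal -0.762 -0.255 -0.596
outer loop
vertex 2.24 -2.832 -3.142
vertex 2.431 -3.665 -3.029
vertex 1.881 -3.273 -2.494
endloop
endfacet
facet normal -0.032 0.984 0.177
outer loop
vertex 2.887 -2.364 -2.819
vertex 2.163 -2.469 -2.364
vertex 2.929 -2.515 -1.971
endloop
endfacet
facet normal -0.865 0.231 0.446
outer loop
vertex 2.163 -2.469 -2.364
vertex 1.881 -3.273 -2.494
vertex 2.307 -3.077 -1.77
endloop
endfacet
facet normal -0.642 -0.760 -0.103
outer loop
vertex 1.881 -3.273 -2.494
vertex 2.431 -3.665 -3.029
vertex 2.473 -3.816 -2.181
endloop
endfacet
facet normal 0.329 -0.619 -0.713
outer loop
vertex 2.431 -3.665 -3.029
vertex 3.053 -3.103 -3.23
vertex 3.197 -3.711 -2.636
endloop
endfacet
facet normal 0.706 0.459 -0.540
outer loop
vertex 3.053 -3.103 -3.23
vertex 2.887 -2.364 -2.819
vertex 3.479 -2.907 -2.506
endloop
endfacet
facet normal 0.162 0.169 0.972
outer loop
vertex 3.12 -3.348 -1.858
vertex 2.929 -2.515 -1.971
vertex 2.307 -3.077 -1.77
endloop
endfacet
facet normal -0.072 -0.497 0.865
outer loop
vertex 3.12 -3.348 -1.858
vertex 2.307 -3.077 -1.77
vertex 2.473 -3.816 -2.181
endloop
endfacet
facet normal 0.384 -0.822 0.421
outer loop
vertex 3.12 -3.348 -1.858
vertex 2.473 -3.816 -2.181
vertex 3.197 -3.711 -2.636
endloop
endfacet
facet normal 0.899 -0.357 0.255
outer loop
vertex 3.12 -3.348 -1.858
vertex 3.197 -3.711 -2.636
vertex 3.479 -2.907 -2.506
endloop
endfacet
facet normal 0.762 0.255 0.596
outer loop
vertex 3.12 -3.348 -1.858
vertex 3.479 -2.907 -2.506
vertex 2.929 -2.515 -1.971
endloop
endfacet
facet normal -0.329 0.619 0.713
outer loop
vertex 2.307 -3.077 -1.77
vertex 2.929 -2.515 -1.971
vertex 2.163 -2.469 -2.364
endloop
endfacet
facet normal -0.706 -0.459 0.540
outer loop
vertex 2.473 -3.816 -2.181
vertex 2.307 -3.077 -1.77
vertex 1.881 -3.273 -2.494
endloop
endfacet
facet normal 0.032 -0.984 -0.177
outer loop
vertex 3.197 -3.711 -2.636
vertex 2.473 -3.816 -2.181
vertex 2.431 -3.665 -3.029
endloop
endfacet
facet normal 0.865 -0.231 -0.446
outer loop
vertex 3.479 -2.907 -2.506
vertex 3.197 -3.711 -2.636
vertex 3.053 -3.103 -3.23
endloop
endfacet
facet normal 0.642 0.760 0.103
outer loop
vertex 2.929 -2.515 -1.971
vertex 3.479 -2.907 -2.506
vertex 2.887 -2.364 -2.819
endloop
endfacet
facet normal -0.124 0.650 -0.750
outer loop
vertex -0.746 -0.536 -2.779
vertex -1.763 -0.542 -2.616
vertex -1.166 0.139 -2.125
endloop
endfacet
facet normal 0.905 0.385 0.184
outer loop
vertex -0.746 -0.536 -2.779
vertex -1.166 0.139 -2.125
vertex -0.48 -1.933 -1.167
endloop
endfacet
facet normal 0.905 0.385 0.184
outer loop
vertex -0.48 -1.933 -1.167
vertex -1.166 0.139 -2.125
vertex -0.9 -1.258 -0.512
endloop
endfacet
facet normal 0.123 -0.650 0.749
outer loop
vertex -0.48 -1.933 -1.167
vertex -0.9 -1.258 -0.512
vertex -1.497 -1.938 -1.004
endloop
endfacet
facet normal -0.123 0.649 -0.750
outer loop
vertex -1.166 0.139 -2.125
vertex -1.763 -0.542 -2.616
vertex -2.183 0.134 -1.962
endloop
endfacet
facet normal 0.099 0.760 0.642
outer loop
vertex -1.166 0.139 -2.125
vertex -2.183 0.134 -1.962
vertex -0.9 -1.258 -0.512
endloop
endfacet
facet normal 0.099 0.760 0.642
outer loop
vertex -0.9 -1.258 -0.512
vertex -2.183 0.134 -1.962
vertex -1.917 -1.263 -0.349
endloop
endfacet
facet normal 0.123 -0.650 0.749
outer loop
vertex -0.9 -1.258 -0.512
vertex -1.917 -1.263 -0.349
vertex -1.497 -1.938 -1.004
endloop
endfacet
facet normal -0.123 0.649 -0.750
outer loop
vertex -2.183 0.134 -1.962
vertex -1.763 -0.542 -2.616
vertex -2.78 -0.547 -2.453
endloop
endfacet
facet normal -0.805 0.376 0.458
outer loop
vertex -2.183 0.134 -1.962
vertex -2.78 -0.547 -2.453
vertex -1.917 -1.263 -0.349
endloop
endfacet
facet normal -0.806 0.375 0.458
outer loop
vertex -1.917 -1.263 -0.349
vertex -2.78 -0.547 -2.453
vertex -2.514 -1.944 -0.841
endloop
endfacet
facet normal 0.124 -0.650 0.750
outer loop
vertex -1.917 -1.263 -0.349
vertex -2.514 -1.944 -0.841
vertex -1.497 -1.938 -1.004
endloop
endfacet
facet normal -0.123 0.650 -0.749
outer loop
vertex -2.78 -0.547 -2.453
vertex -1.763 -0.542 -2.616
vertex -2.36 -1.222 -3.108
endloop
endfacet
facet normal -0.905 -0.384 -0.184
outer loop
vertex -2.78 -0.547 -2.453
vertex -2.36 -1.222 -3.108
vertex -2.514 -1.944 -0.841
endloop
endfacet
facet normal -0.905 -0.385 -0.184
outer loop
vertex -2.514 -1.944 -0.841
vertex -2.36 -1.222 -3.108
vertex -2.094 -2.619 -1.495
endloop
endfacet
facet normal 0.124 -0.650 0.750
outer loop
vertex -2.514 -1.944 -0.841
vertex -2.094 -2.619 -1.495
vertex -1.497 -1.938 -1.004
endloop
endfacet
facet normal -0.123 0.650 -0.749
outer loop
vertex -2.36 -1.222 -3.108
vertex -1.763 -0.542 -2.616
vertex -1.343 -1.217 -3.271
endloop
endfacet
facet normal -0.099 -0.760 -0.642
outer loop
vertex -2.36 -1.222 -3.108
vertex -1.343 -1.217 -3.271
vertex -2.094 -2.619 -1.495
endloop
endfacet
facet normal -0.099 -0.760 -0.642
outer loop
vertex -2.094 -2.619 -1.495
vertex -1.343 -1.217 -3.271
vertex -1.077 -2.614 -1.658
endloop
endfacet
facet normal 0.123 -0.649 0.750
outer loop
vertex -2.094 -2.619 -1.495
vertex -1.077 -2.614 -1.658
vertex -1.497 -1.938 -1.004
endloop
endfacet
facet normal -0.124 0.650 -0.750
outer loop
vertex -1.343 -1.217 -3.271
vertex -1.763 -0.542 -2.616
vertex -0.746 -0.536 -2.779
endloop
endfacet
facet normal 0.806 -0.375 -0.458
outer loop
vertex -1.343 -1.217 -3.271
vertex -0.746 -0.536 -2.779
vertex -1.077 -2.614 -1.658
endloop
endfacet
facet normal 0.805 -0.376 -0.458
outer loop
vertex -1.077 -2.614 -1.658
vertex -0.746 -0.536 -2.779
vertex -0.48 -1.933 -1.167
endloop
endfacet
facet normal 0.123 -0.649 0.750
outer loop
vertex -1.077 -2.614 -1.658
vertex -0.48 -1.933 -1.167
vertex -1.497 -1.938 -1.004
endloop
endfacet

endsolid


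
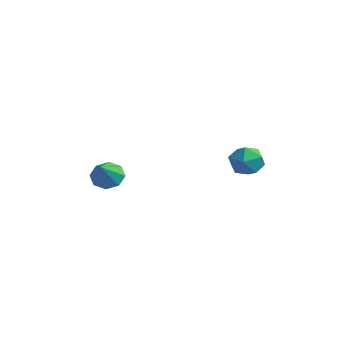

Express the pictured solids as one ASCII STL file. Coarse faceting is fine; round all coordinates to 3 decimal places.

solid 
facet normal -0.467 0.599 -0.650
outer loop
vertex -2.405 -3.661 -1.258
vertex -2.738 -3.312 -0.697
vertex -2.104 -3.221 -1.069
endloop
endfacet
facet normal 0.835 -0.418 -0.358
outer loop
vertex -2.405 -3.661 -1.258
vertex -2.104 -3.221 -1.069
vertex -2.022 -4.228 0.297
endloop
endfacet
facet normal -0.468 0.598 -0.651
outer loop
vertex -2.104 -3.221 -1.069
vertex -2.738 -3.312 -0.697
vertex -2.174 -2.833 -0.662
endloop
endfacet
facet normal 0.990 0.136 0.041
outer loop
vertex -2.104 -3.221 -1.069
vertex -2.174 -2.833 -0.662
vertex -2.022 -4.228 0.297
endloop
endfacet
facet normal -0.468 0.599 -0.650
outer loop
vertex -2.174 -2.833 -0.662
vertex -2.738 -3.312 -0.697
vertex -2.574 -2.726 -0.275
endloop
endfacet
facet normal 0.676 0.466 0.570
outer loop
vertex -2.174 -2.833 -0.662
vertex -2.574 -2.726 -0.275
vertex -2.022 -4.228 0.297
endloop
endfacet
facet normal -0.467 0.599 -0.650
outer loop
vertex -2.574 -2.726 -0.275
vertex -2.738 -3.312 -0.697
vertex -3.07 -2.962 -0.136
endloop
endfacet
facet normal 0.078 0.380 0.922
outer loop
vertex -2.574 -2.726 -0.275
vertex -3.07 -2.962 -0.136
vertex -2.022 -4.228 0.297
endloop
endfacet
facet normal -0.467 0.599 -0.650
outer loop
vertex -3.07 -2.962 -0.136
vertex -2.738 -3.312 -0.697
vertex -3.371 -3.402 -0.325
endloop
endfacet
facet normal -0.453 -0.071 0.888
outer loop
vertex -3.07 -2.962 -0.136
vertex -3.371 -3.402 -0.325
vertex -2.022 -4.228 0.297
endloop
endfacet
facet normal -0.467 0.599 -0.650
outer loop
vertex -3.371 -3.402 -0.325
vertex -2.738 -3.312 -0.697
vertex -3.301 -3.79 -0.733
endloop
endfacet
facet normal -0.608 -0.625 0.490
outer loop
vertex -3.371 -3.402 -0.325
vertex -3.301 -3.79 -0.733
vertex -2.022 -4.228 0.297
endloop
endfacet
facet normal -0.467 0.599 -0.650
outer loop
vertex -3.301 -3.79 -0.733
vertex -2.738 -3.312 -0.697
vertex -2.901 -3.897 -1.119
endloop
endfacet
facet normal -0.294 -0.955 -0.040
outer loop
vertex -3.301 -3.79 -0.733
vertex -2.901 -3.897 -1.119
vertex -2.022 -4.228 0.297
endloop
endfacet
facet normal -0.467 0.599 -0.650
outer loop
vertex -2.901 -3.897 -1.119
vertex -2.738 -3.312 -0.697
vertex -2.405 -3.661 -1.258
endloop
endfacet
facet normal 0.304 -0.869 -0.392
outer loop
vertex -2.901 -3.897 -1.119
vertex -2.405 -3.661 -1.258
vertex -2.022 -4.228 0.297
endloop
endfacet
facet normal -0.960 0.252 -0.122
outer loop
vertex -0.632 2.573 -0.727
vertex -0.837 1.733 -0.849
vertex -0.85 2.073 -0.045
endloop
endfacet
facet normal -0.631 0.708 0.317
outer loop
vertex -0.632 2.573 -0.727
vertex -0.85 2.073 -0.045
vertex -0.186 2.636 0.02
endloop
endfacet
facet normal -0.081 0.996 -0.036
outer loop
vertex -0.632 2.573 -0.727
vertex -0.186 2.636 0.02
vertex 0.238 2.643 -0.743
endloop
endfacet
facet normal -0.070 0.718 -0.693
outer loop
vertex -0.632 2.573 -0.727
vertex 0.238 2.643 -0.743
vertex -0.165 2.085 -1.28
endloop
endfacet
facet normal -0.614 0.258 -0.746
outer loop
vertex -0.632 2.573 -0.727
vertex -0.165 2.085 -1.28
vertex -0.837 1.733 -0.849
endloop
endfacet
facet normal -0.369 0.335 0.867
outer loop
vertex -0.186 2.636 0.02
vertex -0.85 2.073 -0.045
vertex -0.115 1.835 0.36
endloop
endfacet
facet normal -0.902 -0.402 0.155
outer loop
vertex -0.85 2.073 -0.045
vertex -0.837 1.733 -0.849
vertex -0.518 1.277 -0.177
endloop
endfacet
facet normal -0.342 -0.393 -0.854
outer loop
vertex -0.837 1.733 -0.849
vertex -0.165 2.085 -1.28
vertex -0.094 1.284 -0.94
endloop
endfacet
facet normal 0.537 0.351 -0.767
outer loop
vertex -0.165 2.085 -1.28
vertex 0.238 2.643 -0.743
vertex 0.57 1.847 -0.875
endloop
endfacet
facet normal 0.520 0.801 0.296
outer loop
vertex 0.238 2.643 -0.743
vertex -0.186 2.636 0.02
vertex 0.557 2.187 -0.071
endloop
endfacet
facet normal 0.070 -0.718 0.693
outer loop
vertex 0.352 1.347 -0.193
vertex -0.115 1.835 0.36
vertex -0.518 1.277 -0.177
endloop
endfacet
facet normal 0.081 -0.996 0.036
outer loop
vertex 0.352 1.347 -0.193
vertex -0.518 1.277 -0.177
vertex -0.094 1.284 -0.94
endloop
endfacet
facet normal 0.631 -0.708 -0.317
outer loop
vertex 0.352 1.347 -0.193
vertex -0.094 1.284 -0.94
vertex 0.57 1.847 -0.875
endloop
endfacet
facet normal 0.960 -0.252 0.122
outer loop
vertex 0.352 1.347 -0.193
vertex 0.57 1.847 -0.875
vertex 0.557 2.187 -0.071
endloop
endfacet
facet normal 0.614 -0.258 0.746
outer loop
vertex 0.352 1.347 -0.193
vertex 0.557 2.187 -0.071
vertex -0.115 1.835 0.36
endloop
endfacet
facet normal -0.537 -0.351 0.767
outer loop
vertex -0.518 1.277 -0.177
vertex -0.115 1.835 0.36
vertex -0.85 2.073 -0.045
endloop
endfacet
facet normal -0.520 -0.801 -0.296
outer loop
vertex -0.094 1.284 -0.94
vertex -0.518 1.277 -0.177
vertex -0.837 1.733 -0.849
endloop
endfacet
facet normal 0.369 -0.335 -0.867
outer loop
vertex 0.57 1.847 -0.875
vertex -0.094 1.284 -0.94
vertex -0.165 2.085 -1.28
endloop
endfacet
facet normal 0.902 0.402 -0.155
outer loop
vertex 0.557 2.187 -0.071
vertex 0.57 1.847 -0.875
vertex 0.238 2.643 -0.743
endloop
endfacet
facet normal 0.342 0.393 0.854
outer loop
vertex -0.115 1.835 0.36
vertex 0.557 2.187 -0.071
vertex -0.186 2.636 0.02
endloop
endfacet

endsolid


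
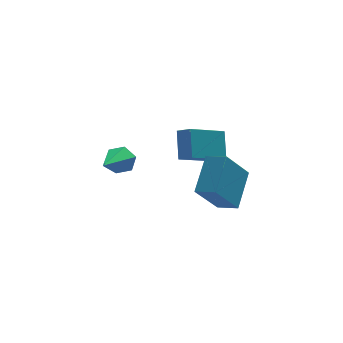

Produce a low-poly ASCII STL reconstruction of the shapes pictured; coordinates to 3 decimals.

solid 
facet normal 0.524 0.735 -0.431
outer loop
vertex 0.352 0.049 0.811
vertex -0.024 0.549 1.206
vertex 0.602 0.26 1.475
endloop
endfacet
facet normal 0.605 -0.796 0.025
outer loop
vertex 0.352 0.049 0.811
vertex 0.602 0.26 1.475
vertex -1.176 -1.069 2.154
endloop
endfacet
facet normal 0.524 0.735 -0.430
outer loop
vertex 0.602 0.26 1.475
vertex -0.024 0.549 1.206
vertex 0.225 0.76 1.87
endloop
endfacet
facet normal 0.510 -0.263 0.819
outer loop
vertex 0.602 0.26 1.475
vertex 0.225 0.76 1.87
vertex -1.176 -1.069 2.154
endloop
endfacet
facet normal 0.523 0.736 -0.430
outer loop
vertex 0.225 0.76 1.87
vertex -0.024 0.549 1.206
vertex -0.401 1.048 1.601
endloop
endfacet
facet normal -0.242 0.327 0.913
outer loop
vertex 0.225 0.76 1.87
vertex -0.401 1.048 1.601
vertex -1.176 -1.069 2.154
endloop
endfacet
facet normal 0.523 0.736 -0.431
outer loop
vertex -0.401 1.048 1.601
vertex -0.024 0.549 1.206
vertex -0.651 0.837 0.937
endloop
endfacet
facet normal -0.897 0.385 0.216
outer loop
vertex -0.401 1.048 1.601
vertex -0.651 0.837 0.937
vertex -1.176 -1.069 2.154
endloop
endfacet
facet normal 0.523 0.735 -0.432
outer loop
vertex -0.651 0.837 0.937
vertex -0.024 0.549 1.206
vertex -0.274 0.337 0.542
endloop
endfacet
facet normal -0.802 -0.148 -0.578
outer loop
vertex -0.651 0.837 0.937
vertex -0.274 0.337 0.542
vertex -1.176 -1.069 2.154
endloop
endfacet
facet normal 0.523 0.735 -0.432
outer loop
vertex -0.274 0.337 0.542
vertex -0.024 0.549 1.206
vertex 0.352 0.049 0.811
endloop
endfacet
facet normal -0.051 -0.738 -0.672
outer loop
vertex -0.274 0.337 0.542
vertex 0.352 0.049 0.811
vertex -1.176 -1.069 2.154
endloop
endfacet
facet normal -0.453 -0.699 -0.554
outer loop
vertex 2.524 -4.979 2.474
vertex 1.844 -4.316 2.194
vertex 3.667 -4.473 0.9
endloop
endfacet
facet normal 0.686 -0.670 0.283
outer loop
vertex 4.556 -3.104 1.986
vertex 2.524 -4.979 2.474
vertex 3.667 -4.473 0.9
endloop
endfacet
facet normal -0.453 -0.698 -0.554
outer loop
vertex 3.667 -4.473 0.9
vertex 1.844 -4.316 2.194
vertex 2.988 -3.81 0.62
endloop
endfacet
facet normal 0.569 0.252 -0.783
outer loop
vertex 2.988 -3.81 0.62
vertex 4.556 -3.104 1.986
vertex 3.667 -4.473 0.9
endloop
endfacet
facet normal -0.568 -0.252 0.783
outer loop
vertex 2.524 -4.979 2.474
vertex 2.733 -2.947 3.28
vertex 1.844 -4.316 2.194
endloop
endfacet
facet normal 0.686 -0.670 0.283
outer loop
vertex 3.412 -3.61 3.56
vertex 2.524 -4.979 2.474
vertex 4.556 -3.104 1.986
endloop
endfacet
facet normal -0.569 -0.252 0.783
outer loop
vertex 3.412 -3.61 3.56
vertex 2.733 -2.947 3.28
vertex 2.524 -4.979 2.474
endloop
endfacet
facet normal -0.686 0.670 -0.283
outer loop
vertex 1.844 -4.316 2.194
vertex 2.733 -2.947 3.28
vertex 2.988 -3.81 0.62
endloop
endfacet
facet normal 0.568 0.252 -0.783
outer loop
vertex 3.876 -2.441 1.706
vertex 4.556 -3.104 1.986
vertex 2.988 -3.81 0.62
endloop
endfacet
facet normal -0.686 0.670 -0.283
outer loop
vertex 2.988 -3.81 0.62
vertex 2.733 -2.947 3.28
vertex 3.876 -2.441 1.706
endloop
endfacet
facet normal 0.453 0.699 0.554
outer loop
vertex 3.876 -2.441 1.706
vertex 3.412 -3.61 3.56
vertex 4.556 -3.104 1.986
endloop
endfacet
facet normal 0.453 0.698 0.554
outer loop
vertex 2.733 -2.947 3.28
vertex 3.412 -3.61 3.56
vertex 3.876 -2.441 1.706
endloop
endfacet
facet normal -0.545 0.684 -0.485
outer loop
vertex 2.51 0.341 0.895
vertex 2.722 1.331 2.054
vertex 4.296 1.083 -0.067
endloop
endfacet
facet normal -0.138 -0.644 -0.753
outer loop
vertex 4.738 0.529 0.326
vertex 2.51 0.341 0.895
vertex 4.296 1.083 -0.067
endloop
endfacet
facet normal -0.545 0.684 -0.484
outer loop
vertex 4.296 1.083 -0.067
vertex 2.722 1.331 2.054
vertex 4.509 2.074 1.093
endloop
endfacet
facet normal 0.827 0.344 -0.445
outer loop
vertex 4.509 2.074 1.093
vertex 4.738 0.529 0.326
vertex 4.296 1.083 -0.067
endloop
endfacet
facet normal -0.827 -0.344 0.445
outer loop
vertex 2.51 0.341 0.895
vertex 3.164 0.777 2.447
vertex 2.722 1.331 2.054
endloop
endfacet
facet normal -0.138 -0.642 -0.754
outer loop
vertex 2.951 -0.214 1.287
vertex 2.51 0.341 0.895
vertex 4.738 0.529 0.326
endloop
endfacet
facet normal -0.827 -0.343 0.445
outer loop
vertex 2.951 -0.214 1.287
vertex 3.164 0.777 2.447
vertex 2.51 0.341 0.895
endloop
endfacet
facet normal 0.137 0.644 0.753
outer loop
vertex 2.722 1.331 2.054
vertex 3.164 0.777 2.447
vertex 4.509 2.074 1.093
endloop
endfacet
facet normal 0.827 0.343 -0.445
outer loop
vertex 4.95 1.519 1.485
vertex 4.738 0.529 0.326
vertex 4.509 2.074 1.093
endloop
endfacet
facet normal 0.139 0.643 0.754
outer loop
vertex 4.509 2.074 1.093
vertex 3.164 0.777 2.447
vertex 4.95 1.519 1.485
endloop
endfacet
facet normal 0.545 -0.684 0.485
outer loop
vertex 4.95 1.519 1.485
vertex 2.951 -0.214 1.287
vertex 4.738 0.529 0.326
endloop
endfacet
facet normal 0.545 -0.684 0.484
outer loop
vertex 3.164 0.777 2.447
vertex 2.951 -0.214 1.287
vertex 4.95 1.519 1.485
endloop
endfacet

endsolid


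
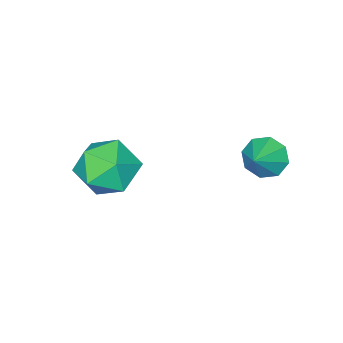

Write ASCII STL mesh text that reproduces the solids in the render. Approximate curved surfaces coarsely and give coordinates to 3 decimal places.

solid 
facet normal -0.360 0.565 0.742
outer loop
vertex 2.434 -0.984 -1.075
vertex 2.626 -1.887 -0.294
vertex 3.493 -1.069 -0.497
endloop
endfacet
facet normal -0.053 0.969 0.240
outer loop
vertex 2.434 -0.984 -1.075
vertex 3.493 -1.069 -0.497
vertex 3.467 -0.78 -1.671
endloop
endfacet
facet normal -0.385 0.842 -0.379
outer loop
vertex 2.434 -0.984 -1.075
vertex 3.467 -0.78 -1.671
vertex 2.584 -1.419 -2.193
endloop
endfacet
facet normal -0.897 0.358 -0.260
outer loop
vertex 2.434 -0.984 -1.075
vertex 2.584 -1.419 -2.193
vertex 2.064 -2.103 -1.342
endloop
endfacet
facet normal -0.881 0.188 0.434
outer loop
vertex 2.434 -0.984 -1.075
vertex 2.064 -2.103 -1.342
vertex 2.626 -1.887 -0.294
endloop
endfacet
facet normal 0.626 0.760 0.173
outer loop
vertex 3.467 -0.78 -1.671
vertex 3.493 -1.069 -0.497
vertex 4.296 -1.557 -1.258
endloop
endfacet
facet normal 0.130 0.107 0.986
outer loop
vertex 3.493 -1.069 -0.497
vertex 2.626 -1.887 -0.294
vertex 3.776 -2.241 -0.407
endloop
endfacet
facet normal -0.714 -0.503 0.487
outer loop
vertex 2.626 -1.887 -0.294
vertex 2.064 -2.103 -1.342
vertex 2.893 -2.88 -0.929
endloop
endfacet
facet normal -0.739 -0.227 -0.634
outer loop
vertex 2.064 -2.103 -1.342
vertex 2.584 -1.419 -2.193
vertex 2.867 -2.591 -2.103
endloop
endfacet
facet normal 0.089 0.553 -0.828
outer loop
vertex 2.584 -1.419 -2.193
vertex 3.467 -0.78 -1.671
vertex 3.734 -1.773 -2.306
endloop
endfacet
facet normal 0.897 -0.358 0.260
outer loop
vertex 3.926 -2.676 -1.525
vertex 4.296 -1.557 -1.258
vertex 3.776 -2.241 -0.407
endloop
endfacet
facet normal 0.385 -0.842 0.379
outer loop
vertex 3.926 -2.676 -1.525
vertex 3.776 -2.241 -0.407
vertex 2.893 -2.88 -0.929
endloop
endfacet
facet normal 0.053 -0.969 -0.240
outer loop
vertex 3.926 -2.676 -1.525
vertex 2.893 -2.88 -0.929
vertex 2.867 -2.591 -2.103
endloop
endfacet
facet normal 0.360 -0.565 -0.742
outer loop
vertex 3.926 -2.676 -1.525
vertex 2.867 -2.591 -2.103
vertex 3.734 -1.773 -2.306
endloop
endfacet
facet normal 0.881 -0.188 -0.434
outer loop
vertex 3.926 -2.676 -1.525
vertex 3.734 -1.773 -2.306
vertex 4.296 -1.557 -1.258
endloop
endfacet
facet normal 0.739 0.227 0.634
outer loop
vertex 3.776 -2.241 -0.407
vertex 4.296 -1.557 -1.258
vertex 3.493 -1.069 -0.497
endloop
endfacet
facet normal -0.089 -0.553 0.828
outer loop
vertex 2.893 -2.88 -0.929
vertex 3.776 -2.241 -0.407
vertex 2.626 -1.887 -0.294
endloop
endfacet
facet normal -0.626 -0.760 -0.173
outer loop
vertex 2.867 -2.591 -2.103
vertex 2.893 -2.88 -0.929
vertex 2.064 -2.103 -1.342
endloop
endfacet
facet normal -0.130 -0.107 -0.986
outer loop
vertex 3.734 -1.773 -2.306
vertex 2.867 -2.591 -2.103
vertex 2.584 -1.419 -2.193
endloop
endfacet
facet normal 0.714 0.503 -0.487
outer loop
vertex 4.296 -1.557 -1.258
vertex 3.734 -1.773 -2.306
vertex 3.467 -0.78 -1.671
endloop
endfacet
facet normal -0.796 -0.302 -0.525
outer loop
vertex -0.15 1.69 -1.722
vertex -0.544 1.53 -1.032
vertex -0.472 2.178 -1.514
endloop
endfacet
facet normal 0.687 0.617 -0.384
outer loop
vertex -0.15 1.69 -1.722
vertex -0.472 2.178 -1.514
vertex 0.404 1.89 -0.408
endloop
endfacet
facet normal -0.796 -0.301 -0.524
outer loop
vertex -0.472 2.178 -1.514
vertex -0.544 1.53 -1.032
vertex -0.836 2.286 -1.023
endloop
endfacet
facet normal 0.299 0.954 0.012
outer loop
vertex -0.472 2.178 -1.514
vertex -0.836 2.286 -1.023
vertex 0.404 1.89 -0.408
endloop
endfacet
facet normal -0.796 -0.301 -0.525
outer loop
vertex -0.836 2.286 -1.023
vertex -0.544 1.53 -1.032
vertex -1.029 1.951 -0.538
endloop
endfacet
facet normal -0.016 0.826 0.564
outer loop
vertex -0.836 2.286 -1.023
vertex -1.029 1.951 -0.538
vertex 0.404 1.89 -0.408
endloop
endfacet
facet normal -0.796 -0.303 -0.524
outer loop
vertex -1.029 1.951 -0.538
vertex -0.544 1.53 -1.032
vertex -0.937 1.37 -0.342
endloop
endfacet
facet normal -0.073 0.308 0.948
outer loop
vertex -1.029 1.951 -0.538
vertex -0.937 1.37 -0.342
vertex 0.404 1.89 -0.408
endloop
endfacet
facet normal -0.796 -0.303 -0.524
outer loop
vertex -0.937 1.37 -0.342
vertex -0.544 1.53 -1.032
vertex -0.615 0.883 -0.55
endloop
endfacet
facet normal 0.161 -0.296 0.942
outer loop
vertex -0.937 1.37 -0.342
vertex -0.615 0.883 -0.55
vertex 0.404 1.89 -0.408
endloop
endfacet
facet normal -0.797 -0.303 -0.523
outer loop
vertex -0.615 0.883 -0.55
vertex -0.544 1.53 -1.032
vertex -0.252 0.775 -1.04
endloop
endfacet
facet normal 0.549 -0.633 0.546
outer loop
vertex -0.615 0.883 -0.55
vertex -0.252 0.775 -1.04
vertex 0.404 1.89 -0.408
endloop
endfacet
facet normal -0.796 -0.302 -0.524
outer loop
vertex -0.252 0.775 -1.04
vertex -0.544 1.53 -1.032
vertex -0.059 1.109 -1.526
endloop
endfacet
facet normal 0.863 -0.505 -0.004
outer loop
vertex -0.252 0.775 -1.04
vertex -0.059 1.109 -1.526
vertex 0.404 1.89 -0.408
endloop
endfacet
facet normal -0.796 -0.302 -0.525
outer loop
vertex -0.059 1.109 -1.526
vertex -0.544 1.53 -1.032
vertex -0.15 1.69 -1.722
endloop
endfacet
facet normal 0.921 0.013 -0.390
outer loop
vertex -0.059 1.109 -1.526
vertex -0.15 1.69 -1.722
vertex 0.404 1.89 -0.408
endloop
endfacet

endsolid


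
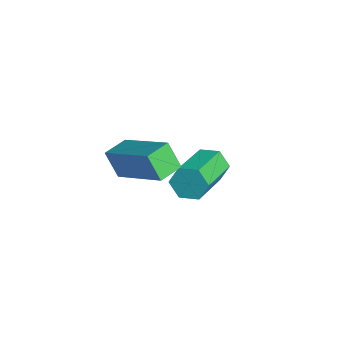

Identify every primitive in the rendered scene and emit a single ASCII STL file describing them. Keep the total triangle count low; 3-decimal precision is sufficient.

solid 
facet normal -0.712 0.599 -0.366
outer loop
vertex -2.91 0.068 -3.471
vertex -3.309 -0.125 -3.01
vertex -2.931 0.383 -2.915
endloop
endfacet
facet normal 0.702 0.631 -0.331
outer loop
vertex -2.91 0.068 -3.471
vertex -2.931 0.383 -2.915
vertex -1.472 -1.143 -2.732
endloop
endfacet
facet normal 0.702 0.631 -0.331
outer loop
vertex -1.472 -1.143 -2.732
vertex -2.931 0.383 -2.915
vertex -1.493 -0.828 -2.176
endloop
endfacet
facet normal 0.712 -0.599 0.366
outer loop
vertex -1.472 -1.143 -2.732
vertex -1.493 -0.828 -2.176
vertex -1.871 -1.335 -2.27
endloop
endfacet
facet normal -0.713 0.599 -0.365
outer loop
vertex -2.931 0.383 -2.915
vertex -3.309 -0.125 -3.01
vertex -3.33 0.19 -2.453
endloop
endfacet
facet normal 0.322 0.742 0.588
outer loop
vertex -2.931 0.383 -2.915
vertex -3.33 0.19 -2.453
vertex -1.493 -0.828 -2.176
endloop
endfacet
facet normal 0.323 0.742 0.587
outer loop
vertex -1.493 -0.828 -2.176
vertex -3.33 0.19 -2.453
vertex -1.892 -1.02 -1.714
endloop
endfacet
facet normal 0.712 -0.599 0.366
outer loop
vertex -1.493 -0.828 -2.176
vertex -1.892 -1.02 -1.714
vertex -1.871 -1.335 -2.27
endloop
endfacet
facet normal -0.712 0.599 -0.366
outer loop
vertex -3.33 0.19 -2.453
vertex -3.309 -0.125 -3.01
vertex -3.708 -0.317 -2.548
endloop
endfacet
facet normal -0.379 0.111 0.919
outer loop
vertex -3.33 0.19 -2.453
vertex -3.708 -0.317 -2.548
vertex -1.892 -1.02 -1.714
endloop
endfacet
facet normal -0.379 0.110 0.919
outer loop
vertex -1.892 -1.02 -1.714
vertex -3.708 -0.317 -2.548
vertex -2.27 -1.528 -1.809
endloop
endfacet
facet normal 0.712 -0.599 0.366
outer loop
vertex -1.892 -1.02 -1.714
vertex -2.27 -1.528 -1.809
vertex -1.871 -1.335 -2.27
endloop
endfacet
facet normal -0.712 0.599 -0.366
outer loop
vertex -3.708 -0.317 -2.548
vertex -3.309 -0.125 -3.01
vertex -3.687 -0.632 -3.104
endloop
endfacet
facet normal -0.702 -0.631 0.331
outer loop
vertex -3.708 -0.317 -2.548
vertex -3.687 -0.632 -3.104
vertex -2.27 -1.528 -1.809
endloop
endfacet
facet normal -0.702 -0.631 0.331
outer loop
vertex -2.27 -1.528 -1.809
vertex -3.687 -0.632 -3.104
vertex -2.249 -1.843 -2.365
endloop
endfacet
facet normal 0.712 -0.599 0.366
outer loop
vertex -2.27 -1.528 -1.809
vertex -2.249 -1.843 -2.365
vertex -1.871 -1.335 -2.27
endloop
endfacet
facet normal -0.712 0.599 -0.366
outer loop
vertex -3.687 -0.632 -3.104
vertex -3.309 -0.125 -3.01
vertex -3.288 -0.44 -3.566
endloop
endfacet
facet normal -0.323 -0.742 -0.587
outer loop
vertex -3.687 -0.632 -3.104
vertex -3.288 -0.44 -3.566
vertex -2.249 -1.843 -2.365
endloop
endfacet
facet normal -0.322 -0.742 -0.588
outer loop
vertex -2.249 -1.843 -2.365
vertex -3.288 -0.44 -3.566
vertex -1.85 -1.65 -2.827
endloop
endfacet
facet normal 0.713 -0.599 0.365
outer loop
vertex -2.249 -1.843 -2.365
vertex -1.85 -1.65 -2.827
vertex -1.871 -1.335 -2.27
endloop
endfacet
facet normal -0.712 0.599 -0.366
outer loop
vertex -3.288 -0.44 -3.566
vertex -3.309 -0.125 -3.01
vertex -2.91 0.068 -3.471
endloop
endfacet
facet normal 0.379 -0.110 -0.919
outer loop
vertex -3.288 -0.44 -3.566
vertex -2.91 0.068 -3.471
vertex -1.85 -1.65 -2.827
endloop
endfacet
facet normal 0.379 -0.110 -0.919
outer loop
vertex -1.85 -1.65 -2.827
vertex -2.91 0.068 -3.471
vertex -1.472 -1.143 -2.732
endloop
endfacet
facet normal 0.712 -0.599 0.366
outer loop
vertex -1.85 -1.65 -2.827
vertex -1.472 -1.143 -2.732
vertex -1.871 -1.335 -2.27
endloop
endfacet
facet normal -0.775 -0.382 -0.503
outer loop
vertex -1.599 -4.001 0.32
vertex -1.991 -3.259 0.36
vertex -1.19 -3.74 -0.508
endloop
endfacet
facet normal 0.466 -0.883 -0.048
outer loop
vertex 0.391 -2.961 0.52
vertex -1.599 -4.001 0.32
vertex -1.19 -3.74 -0.508
endloop
endfacet
facet normal -0.775 -0.381 -0.504
outer loop
vertex -1.19 -3.74 -0.508
vertex -1.991 -3.259 0.36
vertex -1.581 -2.998 -0.468
endloop
endfacet
facet normal 0.427 0.272 -0.863
outer loop
vertex -1.581 -2.998 -0.468
vertex 0.391 -2.961 0.52
vertex -1.19 -3.74 -0.508
endloop
endfacet
facet normal -0.427 -0.272 0.862
outer loop
vertex -1.599 -4.001 0.32
vertex -0.41 -2.48 1.388
vertex -1.991 -3.259 0.36
endloop
endfacet
facet normal 0.466 -0.883 -0.047
outer loop
vertex -0.019 -3.222 1.348
vertex -1.599 -4.001 0.32
vertex 0.391 -2.961 0.52
endloop
endfacet
facet normal -0.427 -0.272 0.862
outer loop
vertex -0.019 -3.222 1.348
vertex -0.41 -2.48 1.388
vertex -1.599 -4.001 0.32
endloop
endfacet
facet normal -0.466 0.883 0.048
outer loop
vertex -1.991 -3.259 0.36
vertex -0.41 -2.48 1.388
vertex -1.581 -2.998 -0.468
endloop
endfacet
facet normal 0.427 0.272 -0.862
outer loop
vertex -0.001 -2.219 0.56
vertex 0.391 -2.961 0.52
vertex -1.581 -2.998 -0.468
endloop
endfacet
facet normal -0.467 0.883 0.048
outer loop
vertex -1.581 -2.998 -0.468
vertex -0.41 -2.48 1.388
vertex -0.001 -2.219 0.56
endloop
endfacet
facet normal 0.775 0.382 0.504
outer loop
vertex -0.001 -2.219 0.56
vertex -0.019 -3.222 1.348
vertex 0.391 -2.961 0.52
endloop
endfacet
facet normal 0.775 0.381 0.503
outer loop
vertex -0.41 -2.48 1.388
vertex -0.019 -3.222 1.348
vertex -0.001 -2.219 0.56
endloop
endfacet

endsolid


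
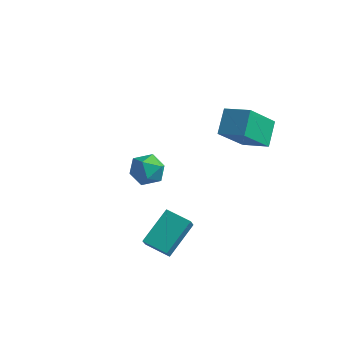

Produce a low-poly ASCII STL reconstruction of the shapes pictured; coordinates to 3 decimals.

solid 
facet normal -0.957 -0.001 -0.290
outer loop
vertex 1.212 3.188 3.349
vertex 1.637 4.53 1.942
vertex 1.467 2.228 2.51
endloop
endfacet
facet normal -0.213 -0.674 0.707
outer loop
vertex 2.683 2.23 2.878
vertex 1.212 3.188 3.349
vertex 1.467 2.228 2.51
endloop
endfacet
facet normal -0.957 -0.001 -0.290
outer loop
vertex 1.467 2.228 2.51
vertex 1.637 4.53 1.942
vertex 1.892 3.57 1.103
endloop
endfacet
facet normal 0.196 -0.738 -0.645
outer loop
vertex 1.892 3.57 1.103
vertex 2.683 2.23 2.878
vertex 1.467 2.228 2.51
endloop
endfacet
facet normal -0.196 0.738 0.645
outer loop
vertex 1.212 3.188 3.349
vertex 2.853 4.532 2.31
vertex 1.637 4.53 1.942
endloop
endfacet
facet normal -0.213 -0.674 0.707
outer loop
vertex 2.428 3.19 3.717
vertex 1.212 3.188 3.349
vertex 2.683 2.23 2.878
endloop
endfacet
facet normal -0.196 0.738 0.645
outer loop
vertex 2.428 3.19 3.717
vertex 2.853 4.532 2.31
vertex 1.212 3.188 3.349
endloop
endfacet
facet normal 0.213 0.674 -0.707
outer loop
vertex 1.637 4.53 1.942
vertex 2.853 4.532 2.31
vertex 1.892 3.57 1.103
endloop
endfacet
facet normal 0.196 -0.738 -0.645
outer loop
vertex 3.108 3.572 1.471
vertex 2.683 2.23 2.878
vertex 1.892 3.57 1.103
endloop
endfacet
facet normal 0.213 0.674 -0.707
outer loop
vertex 1.892 3.57 1.103
vertex 2.853 4.532 2.31
vertex 3.108 3.572 1.471
endloop
endfacet
facet normal 0.957 0.001 0.290
outer loop
vertex 3.108 3.572 1.471
vertex 2.428 3.19 3.717
vertex 2.683 2.23 2.878
endloop
endfacet
facet normal 0.957 0.001 0.290
outer loop
vertex 2.853 4.532 2.31
vertex 2.428 3.19 3.717
vertex 3.108 3.572 1.471
endloop
endfacet
facet normal -0.969 -0.021 0.245
outer loop
vertex 0.411 -0.022 -1.134
vertex 0.228 0.49 -1.814
vertex 0.178 -1.494 -2.179
endloop
endfacet
facet normal 0.210 -0.588 0.781
outer loop
vertex 1.312 -1.47 -2.466
vertex 0.411 -0.022 -1.134
vertex 0.178 -1.494 -2.179
endloop
endfacet
facet normal -0.969 -0.021 0.245
outer loop
vertex 0.178 -1.494 -2.179
vertex 0.228 0.49 -1.814
vertex -0.005 -0.982 -2.859
endloop
endfacet
facet normal -0.128 -0.809 -0.574
outer loop
vertex -0.005 -0.982 -2.859
vertex 1.312 -1.47 -2.466
vertex 0.178 -1.494 -2.179
endloop
endfacet
facet normal 0.128 0.809 0.574
outer loop
vertex 0.411 -0.022 -1.134
vertex 1.362 0.514 -2.101
vertex 0.228 0.49 -1.814
endloop
endfacet
facet normal 0.210 -0.588 0.781
outer loop
vertex 1.545 0.002 -1.421
vertex 0.411 -0.022 -1.134
vertex 1.312 -1.47 -2.466
endloop
endfacet
facet normal 0.128 0.809 0.574
outer loop
vertex 1.545 0.002 -1.421
vertex 1.362 0.514 -2.101
vertex 0.411 -0.022 -1.134
endloop
endfacet
facet normal -0.210 0.588 -0.781
outer loop
vertex 0.228 0.49 -1.814
vertex 1.362 0.514 -2.101
vertex -0.005 -0.982 -2.859
endloop
endfacet
facet normal -0.128 -0.809 -0.574
outer loop
vertex 1.129 -0.958 -3.146
vertex 1.312 -1.47 -2.466
vertex -0.005 -0.982 -2.859
endloop
endfacet
facet normal -0.210 0.588 -0.781
outer loop
vertex -0.005 -0.982 -2.859
vertex 1.362 0.514 -2.101
vertex 1.129 -0.958 -3.146
endloop
endfacet
facet normal 0.969 0.021 -0.245
outer loop
vertex 1.129 -0.958 -3.146
vertex 1.545 0.002 -1.421
vertex 1.312 -1.47 -2.466
endloop
endfacet
facet normal 0.969 0.021 -0.245
outer loop
vertex 1.362 0.514 -2.101
vertex 1.545 0.002 -1.421
vertex 1.129 -0.958 -3.146
endloop
endfacet
facet normal 0.344 0.093 0.934
outer loop
vertex -2.529 3.694 -1.379
vertex -2.511 2.815 -1.298
vertex -1.802 3.245 -1.602
endloop
endfacet
facet normal 0.557 0.639 0.530
outer loop
vertex -2.529 3.694 -1.379
vertex -1.802 3.245 -1.602
vertex -2.083 3.911 -2.11
endloop
endfacet
facet normal -0.024 0.962 0.271
outer loop
vertex -2.529 3.694 -1.379
vertex -2.083 3.911 -2.11
vertex -2.966 3.892 -2.12
endloop
endfacet
facet normal -0.597 0.615 0.516
outer loop
vertex -2.529 3.694 -1.379
vertex -2.966 3.892 -2.12
vertex -3.23 3.215 -1.619
endloop
endfacet
facet normal -0.370 0.078 0.926
outer loop
vertex -2.529 3.694 -1.379
vertex -3.23 3.215 -1.619
vertex -2.511 2.815 -1.298
endloop
endfacet
facet normal 0.927 0.375 -0.021
outer loop
vertex -2.083 3.911 -2.11
vertex -1.802 3.245 -1.602
vertex -1.79 3.165 -2.481
endloop
endfacet
facet normal 0.581 -0.510 0.634
outer loop
vertex -1.802 3.245 -1.602
vertex -2.511 2.815 -1.298
vertex -2.054 2.488 -1.98
endloop
endfacet
facet normal -0.574 -0.534 0.621
outer loop
vertex -2.511 2.815 -1.298
vertex -3.23 3.215 -1.619
vertex -2.937 2.469 -1.99
endloop
endfacet
facet normal -0.941 0.335 -0.043
outer loop
vertex -3.23 3.215 -1.619
vertex -2.966 3.892 -2.12
vertex -3.218 3.135 -2.498
endloop
endfacet
facet normal -0.014 0.898 -0.440
outer loop
vertex -2.966 3.892 -2.12
vertex -2.083 3.911 -2.11
vertex -2.509 3.565 -2.802
endloop
endfacet
facet normal 0.597 -0.615 -0.516
outer loop
vertex -2.491 2.686 -2.721
vertex -1.79 3.165 -2.481
vertex -2.054 2.488 -1.98
endloop
endfacet
facet normal 0.024 -0.962 -0.271
outer loop
vertex -2.491 2.686 -2.721
vertex -2.054 2.488 -1.98
vertex -2.937 2.469 -1.99
endloop
endfacet
facet normal -0.557 -0.639 -0.530
outer loop
vertex -2.491 2.686 -2.721
vertex -2.937 2.469 -1.99
vertex -3.218 3.135 -2.498
endloop
endfacet
facet normal -0.344 -0.093 -0.934
outer loop
vertex -2.491 2.686 -2.721
vertex -3.218 3.135 -2.498
vertex -2.509 3.565 -2.802
endloop
endfacet
facet normal 0.370 -0.078 -0.926
outer loop
vertex -2.491 2.686 -2.721
vertex -2.509 3.565 -2.802
vertex -1.79 3.165 -2.481
endloop
endfacet
facet normal 0.941 -0.335 0.043
outer loop
vertex -2.054 2.488 -1.98
vertex -1.79 3.165 -2.481
vertex -1.802 3.245 -1.602
endloop
endfacet
facet normal 0.014 -0.898 0.440
outer loop
vertex -2.937 2.469 -1.99
vertex -2.054 2.488 -1.98
vertex -2.511 2.815 -1.298
endloop
endfacet
facet normal -0.927 -0.375 0.021
outer loop
vertex -3.218 3.135 -2.498
vertex -2.937 2.469 -1.99
vertex -3.23 3.215 -1.619
endloop
endfacet
facet normal -0.581 0.510 -0.634
outer loop
vertex -2.509 3.565 -2.802
vertex -3.218 3.135 -2.498
vertex -2.966 3.892 -2.12
endloop
endfacet
facet normal 0.574 0.534 -0.621
outer loop
vertex -1.79 3.165 -2.481
vertex -2.509 3.565 -2.802
vertex -2.083 3.911 -2.11
endloop
endfacet

endsolid


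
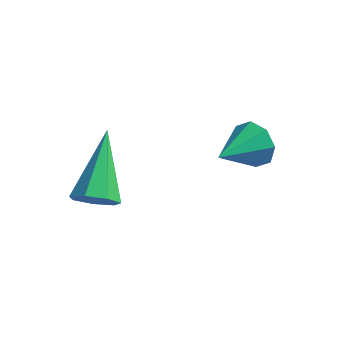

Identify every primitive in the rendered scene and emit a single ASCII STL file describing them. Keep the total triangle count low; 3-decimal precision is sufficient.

solid 
facet normal 0.167 -0.838 -0.519
outer loop
vertex 2.175 0.684 -1.81
vertex 1.673 0.595 -1.828
vertex 1.962 0.857 -2.158
endloop
endfacet
facet normal 0.782 0.595 -0.183
outer loop
vertex 2.175 0.684 -1.81
vertex 1.962 0.857 -2.158
vertex 1.407 1.945 -0.992
endloop
endfacet
facet normal 0.166 -0.838 -0.520
outer loop
vertex 1.962 0.857 -2.158
vertex 1.673 0.595 -1.828
vertex 1.532 0.833 -2.257
endloop
endfacet
facet normal 0.108 0.752 -0.650
outer loop
vertex 1.962 0.857 -2.158
vertex 1.532 0.833 -2.257
vertex 1.407 1.945 -0.992
endloop
endfacet
facet normal 0.166 -0.838 -0.520
outer loop
vertex 1.532 0.833 -2.257
vertex 1.673 0.595 -1.828
vertex 1.208 0.63 -2.033
endloop
endfacet
facet normal -0.682 0.515 -0.520
outer loop
vertex 1.532 0.833 -2.257
vertex 1.208 0.63 -2.033
vertex 1.407 1.945 -0.992
endloop
endfacet
facet normal 0.166 -0.838 -0.520
outer loop
vertex 1.208 0.63 -2.033
vertex 1.673 0.595 -1.828
vertex 1.235 0.401 -1.655
endloop
endfacet
facet normal -0.992 0.064 0.109
outer loop
vertex 1.208 0.63 -2.033
vertex 1.235 0.401 -1.655
vertex 1.407 1.945 -0.992
endloop
endfacet
facet normal 0.165 -0.838 -0.521
outer loop
vertex 1.235 0.401 -1.655
vertex 1.673 0.595 -1.828
vertex 1.592 0.318 -1.408
endloop
endfacet
facet normal -0.590 -0.262 0.764
outer loop
vertex 1.235 0.401 -1.655
vertex 1.592 0.318 -1.408
vertex 1.407 1.945 -0.992
endloop
endfacet
facet normal 0.166 -0.838 -0.520
outer loop
vertex 1.592 0.318 -1.408
vertex 1.673 0.595 -1.828
vertex 2.011 0.444 -1.477
endloop
endfacet
facet normal 0.222 -0.218 0.950
outer loop
vertex 1.592 0.318 -1.408
vertex 2.011 0.444 -1.477
vertex 1.407 1.945 -0.992
endloop
endfacet
facet normal 0.167 -0.837 -0.521
outer loop
vertex 2.011 0.444 -1.477
vertex 1.673 0.595 -1.828
vertex 2.175 0.684 -1.81
endloop
endfacet
facet normal 0.833 0.164 0.529
outer loop
vertex 2.011 0.444 -1.477
vertex 2.175 0.684 -1.81
vertex 1.407 1.945 -0.992
endloop
endfacet
facet normal 0.383 0.864 -0.328
outer loop
vertex 4.102 3.054 -2.368
vertex 3.957 3.297 -1.897
vertex 4.404 3.031 -2.076
endloop
endfacet
facet normal 0.364 -0.821 -0.441
outer loop
vertex 4.102 3.054 -2.368
vertex 4.404 3.031 -2.076
vertex 3.543 2.363 -1.543
endloop
endfacet
facet normal 0.384 0.864 -0.326
outer loop
vertex 4.404 3.031 -2.076
vertex 3.957 3.297 -1.897
vertex 4.444 3.163 -1.679
endloop
endfacet
facet normal 0.668 -0.723 0.173
outer loop
vertex 4.404 3.031 -2.076
vertex 4.444 3.163 -1.679
vertex 3.543 2.363 -1.543
endloop
endfacet
facet normal 0.384 0.864 -0.327
outer loop
vertex 4.444 3.163 -1.679
vertex 3.957 3.297 -1.897
vertex 4.199 3.374 -1.409
endloop
endfacet
facet normal 0.486 -0.417 0.768
outer loop
vertex 4.444 3.163 -1.679
vertex 4.199 3.374 -1.409
vertex 3.543 2.363 -1.543
endloop
endfacet
facet normal 0.382 0.865 -0.326
outer loop
vertex 4.199 3.374 -1.409
vertex 3.957 3.297 -1.897
vertex 3.812 3.539 -1.425
endloop
endfacet
facet normal -0.076 -0.082 0.994
outer loop
vertex 4.199 3.374 -1.409
vertex 3.812 3.539 -1.425
vertex 3.543 2.363 -1.543
endloop
endfacet
facet normal 0.381 0.865 -0.326
outer loop
vertex 3.812 3.539 -1.425
vertex 3.957 3.297 -1.897
vertex 3.51 3.562 -1.717
endloop
endfacet
facet normal -0.689 0.085 0.720
outer loop
vertex 3.812 3.539 -1.425
vertex 3.51 3.562 -1.717
vertex 3.543 2.363 -1.543
endloop
endfacet
facet normal 0.382 0.865 -0.325
outer loop
vertex 3.51 3.562 -1.717
vertex 3.957 3.297 -1.897
vertex 3.47 3.43 -2.115
endloop
endfacet
facet normal -0.994 -0.012 0.104
outer loop
vertex 3.51 3.562 -1.717
vertex 3.47 3.43 -2.115
vertex 3.543 2.363 -1.543
endloop
endfacet
facet normal 0.383 0.863 -0.329
outer loop
vertex 3.47 3.43 -2.115
vertex 3.957 3.297 -1.897
vertex 3.715 3.219 -2.384
endloop
endfacet
facet normal -0.812 -0.318 -0.490
outer loop
vertex 3.47 3.43 -2.115
vertex 3.715 3.219 -2.384
vertex 3.543 2.363 -1.543
endloop
endfacet
facet normal 0.382 0.864 -0.328
outer loop
vertex 3.715 3.219 -2.384
vertex 3.957 3.297 -1.897
vertex 4.102 3.054 -2.368
endloop
endfacet
facet normal -0.249 -0.653 -0.715
outer loop
vertex 3.715 3.219 -2.384
vertex 4.102 3.054 -2.368
vertex 3.543 2.363 -1.543
endloop
endfacet

endsolid
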